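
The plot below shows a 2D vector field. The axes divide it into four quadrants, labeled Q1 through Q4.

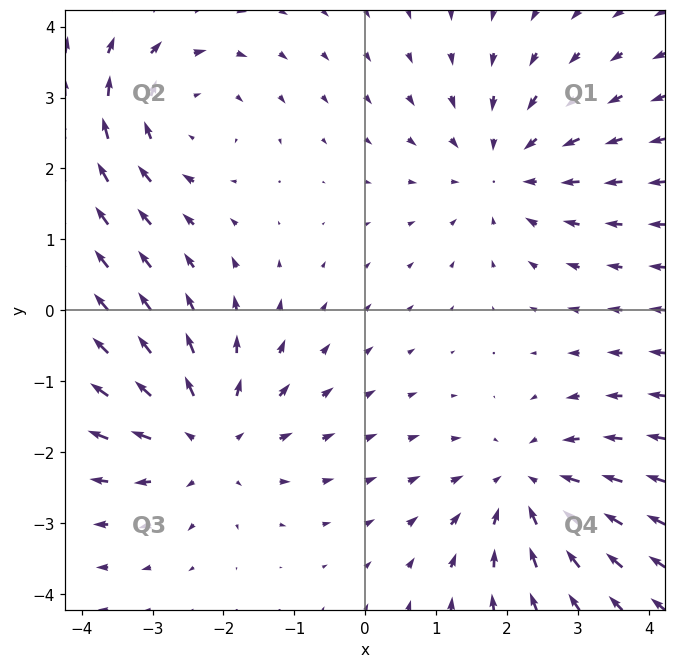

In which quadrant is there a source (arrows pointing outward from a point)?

Q3

The source sits at approximately (-2.2, -1.8), which lies in quadrant Q3. The divergence there is about +4, positive as expected for a source.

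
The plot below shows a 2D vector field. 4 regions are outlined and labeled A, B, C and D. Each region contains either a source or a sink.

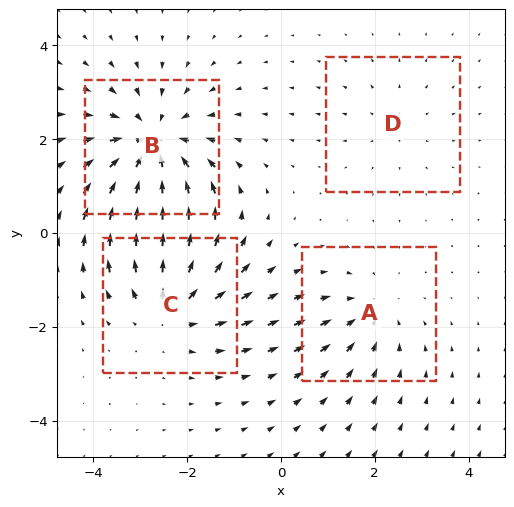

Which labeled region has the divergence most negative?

Divergence at each region's feature centre — A: about -3, B: about -6, C: about +4, D: about +2. Region B is most negative.

B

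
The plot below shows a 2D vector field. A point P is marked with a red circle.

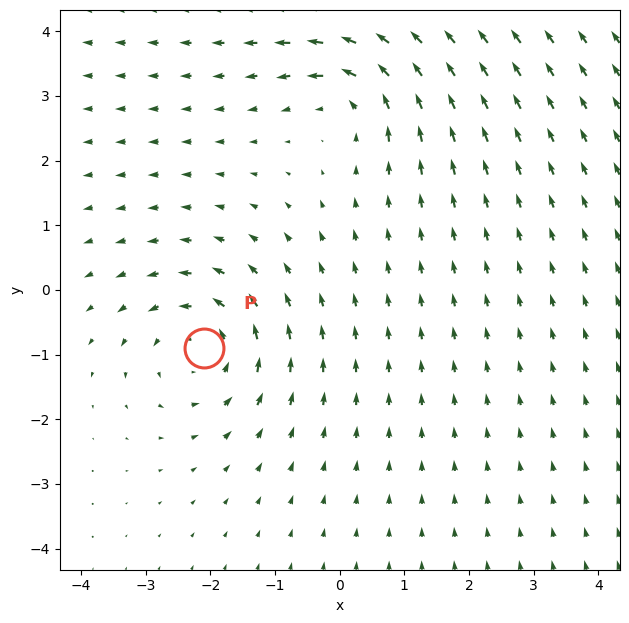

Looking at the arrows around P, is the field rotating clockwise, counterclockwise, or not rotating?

counterclockwise

Near P at (-2.1, -0.9) the arrows circulate counterclockwise. The curl (z-component) there is about +4; positive curl means counterclockwise rotation.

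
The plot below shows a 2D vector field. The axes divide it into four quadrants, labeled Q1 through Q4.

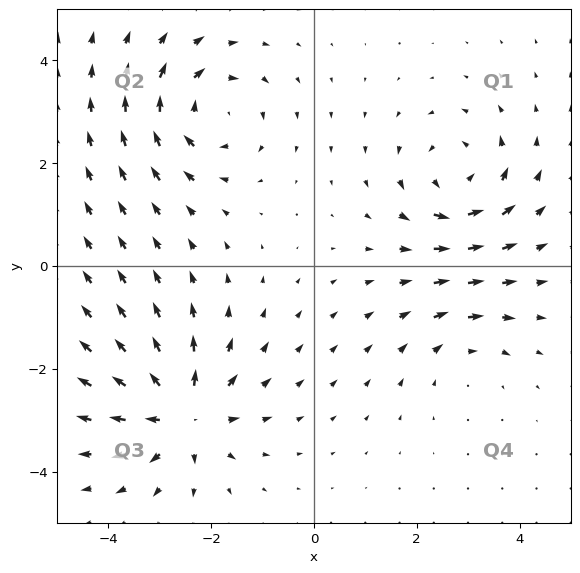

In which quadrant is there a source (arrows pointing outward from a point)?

Q3

The source sits at approximately (-2.6, -2.9), which lies in quadrant Q3. The divergence there is about +6, positive as expected for a source.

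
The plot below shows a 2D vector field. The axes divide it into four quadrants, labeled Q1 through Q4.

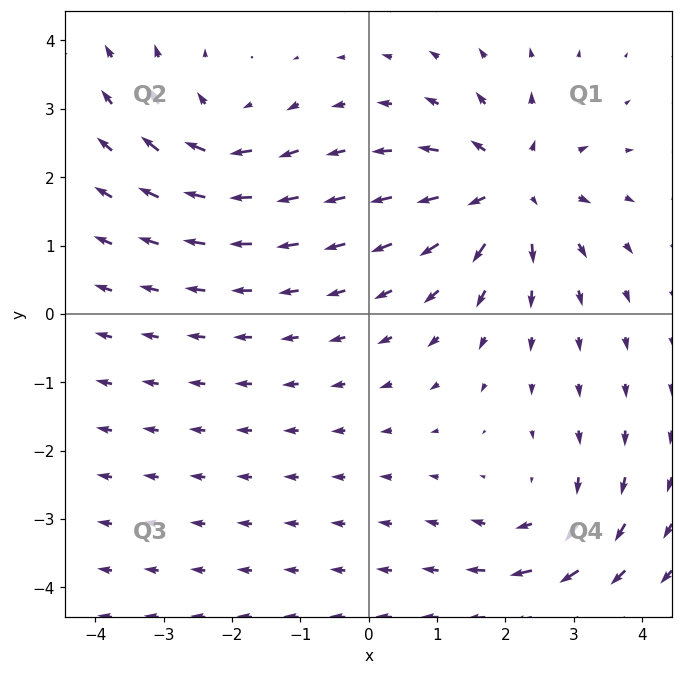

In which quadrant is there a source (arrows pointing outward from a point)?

The source sits at approximately (2.1, 1.8), which lies in quadrant Q1. The divergence there is about +5, positive as expected for a source.

Q1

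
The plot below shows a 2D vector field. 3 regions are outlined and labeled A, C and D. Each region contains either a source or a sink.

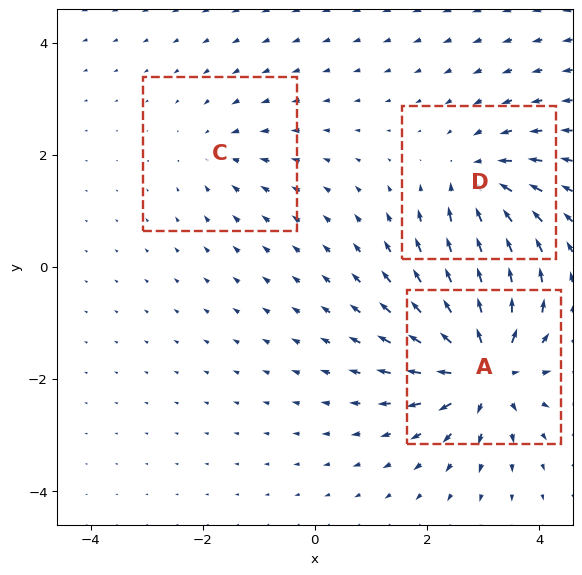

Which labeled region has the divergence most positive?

A

Divergence at each region's feature centre — A: about +6, C: about -2, D: about -4. Region A is most positive.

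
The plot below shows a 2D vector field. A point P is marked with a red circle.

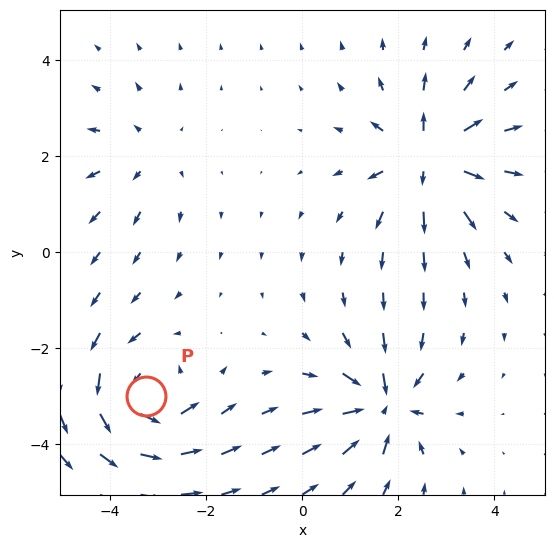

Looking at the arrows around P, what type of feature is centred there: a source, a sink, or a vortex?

At P (-3.2, -3.0) the arrows circulate counterclockwise. Divergence ≈0, curl about +5 — near-zero divergence with nonzero curl is a vortex.

vortex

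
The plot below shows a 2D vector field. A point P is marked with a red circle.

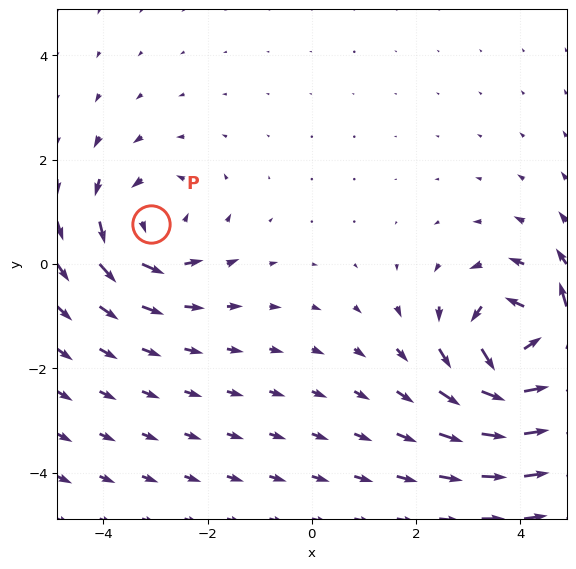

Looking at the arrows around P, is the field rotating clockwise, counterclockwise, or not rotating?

counterclockwise

Near P at (-3.1, 0.8) the arrows circulate counterclockwise. The curl (z-component) there is about +3; positive curl means counterclockwise rotation.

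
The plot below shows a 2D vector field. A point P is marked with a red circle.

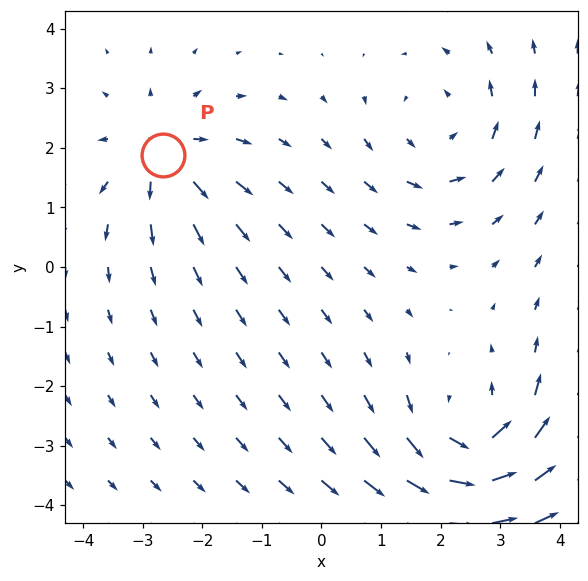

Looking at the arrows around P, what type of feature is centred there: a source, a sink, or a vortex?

At P (-2.7, 1.9) the arrows spread outward. Divergence about +4, curl ≈0 — positive divergence with near-zero curl is a source.

source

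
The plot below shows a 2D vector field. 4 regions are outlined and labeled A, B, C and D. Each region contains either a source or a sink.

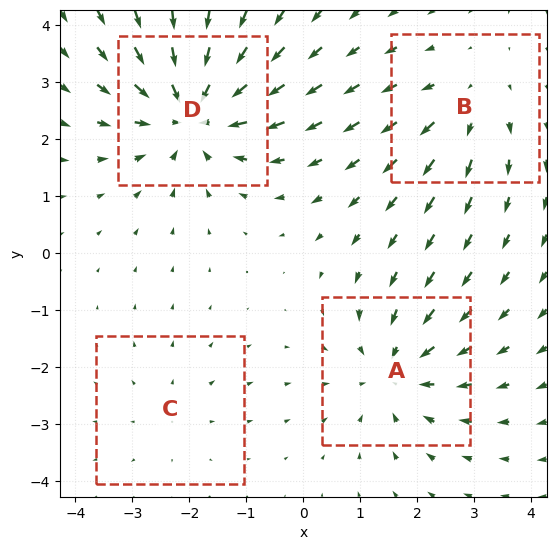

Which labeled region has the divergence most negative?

D

Divergence at each region's feature centre — A: about -4, B: about +3, C: about +2, D: about -6. Region D is most negative.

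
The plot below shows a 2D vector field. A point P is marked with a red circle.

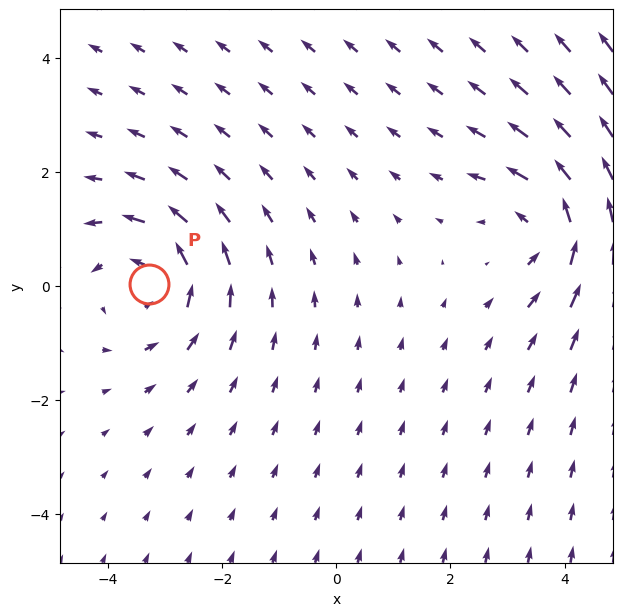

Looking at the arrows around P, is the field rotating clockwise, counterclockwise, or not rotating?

Near P at (-3.3, 0.0) the arrows circulate counterclockwise. The curl (z-component) there is about +3; positive curl means counterclockwise rotation.

counterclockwise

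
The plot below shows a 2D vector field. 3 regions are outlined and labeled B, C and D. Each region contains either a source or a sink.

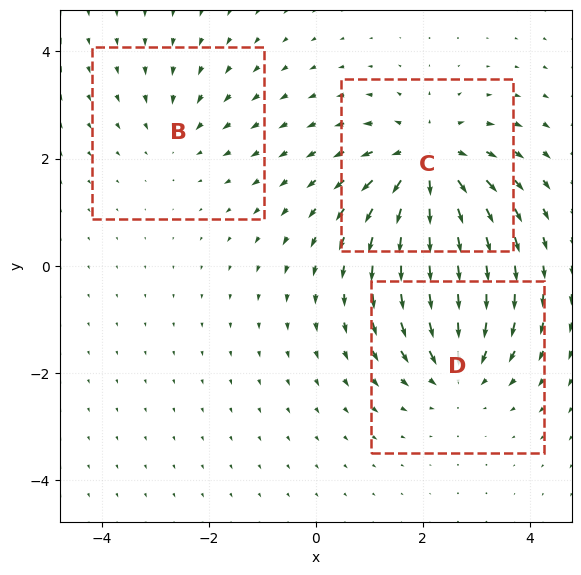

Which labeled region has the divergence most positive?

Divergence at each region's feature centre — B: about -2, C: about +5, D: about -3. Region C is most positive.

C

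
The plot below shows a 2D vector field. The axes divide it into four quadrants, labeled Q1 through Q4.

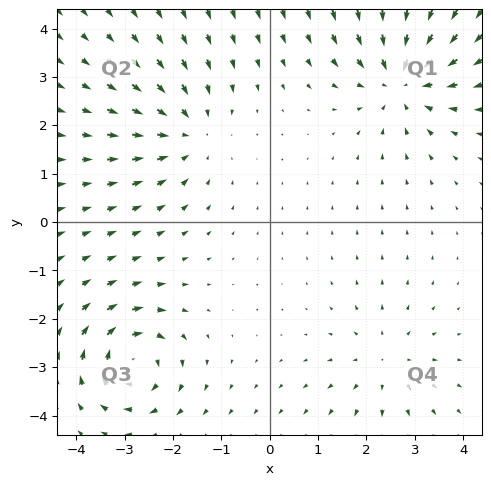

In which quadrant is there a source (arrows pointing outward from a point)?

The source sits at approximately (2.4, -2.9), which lies in quadrant Q4. The divergence there is about +3, positive as expected for a source.

Q4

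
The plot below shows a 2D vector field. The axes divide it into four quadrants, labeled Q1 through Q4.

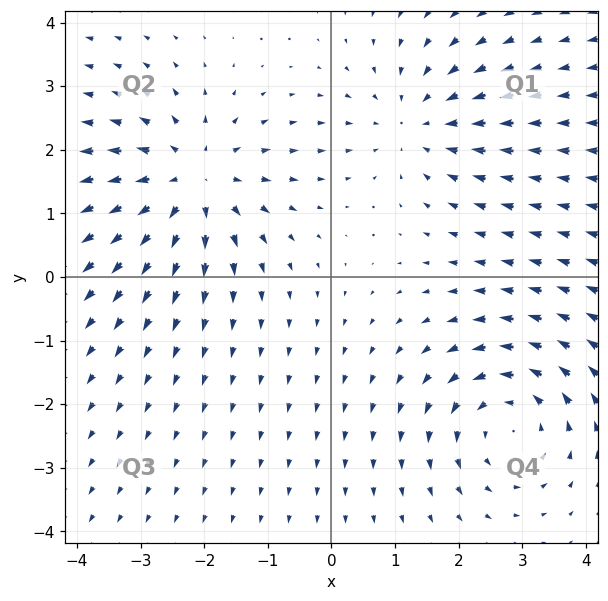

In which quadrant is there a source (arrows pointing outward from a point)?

Q2

The source sits at approximately (-2.2, 1.5), which lies in quadrant Q2. The divergence there is about +3, positive as expected for a source.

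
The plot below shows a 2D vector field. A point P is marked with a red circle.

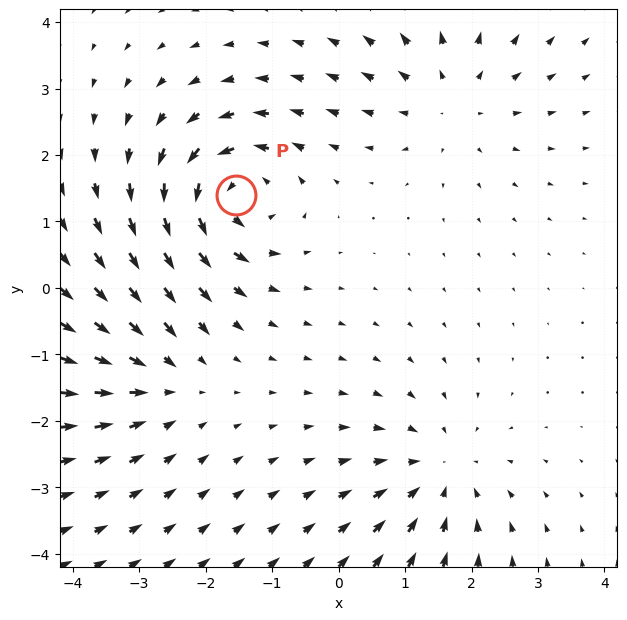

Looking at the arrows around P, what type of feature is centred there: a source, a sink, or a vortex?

vortex

At P (-1.5, 1.4) the arrows circulate counterclockwise. Divergence ≈0, curl about +6 — near-zero divergence with nonzero curl is a vortex.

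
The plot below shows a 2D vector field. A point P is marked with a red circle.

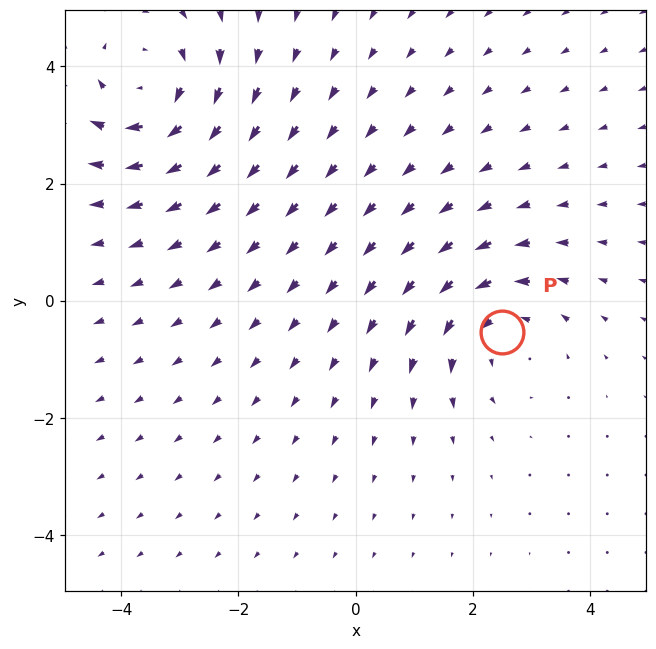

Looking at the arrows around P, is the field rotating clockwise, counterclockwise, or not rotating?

Near P at (2.5, -0.5) the arrows circulate counterclockwise. The curl (z-component) there is about +3; positive curl means counterclockwise rotation.

counterclockwise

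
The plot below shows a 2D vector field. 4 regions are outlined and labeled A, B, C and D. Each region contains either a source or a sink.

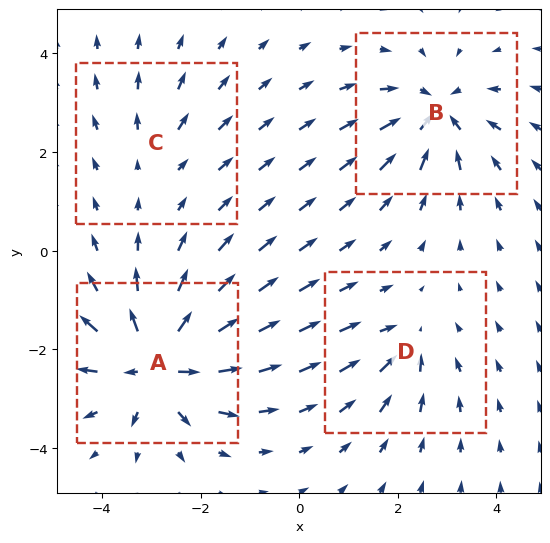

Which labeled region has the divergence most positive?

Divergence at each region's feature centre — A: about +8, B: about -6, C: about +2, D: about -3. Region A is most positive.

A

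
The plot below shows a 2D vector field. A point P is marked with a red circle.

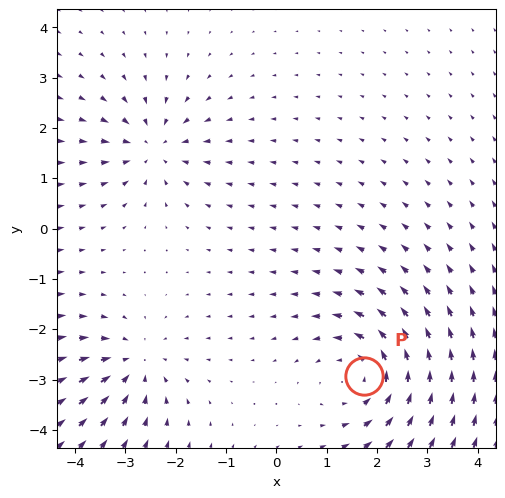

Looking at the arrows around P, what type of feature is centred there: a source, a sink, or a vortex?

vortex

At P (1.7, -2.9) the arrows circulate counterclockwise. Divergence ≈0, curl about +4 — near-zero divergence with nonzero curl is a vortex.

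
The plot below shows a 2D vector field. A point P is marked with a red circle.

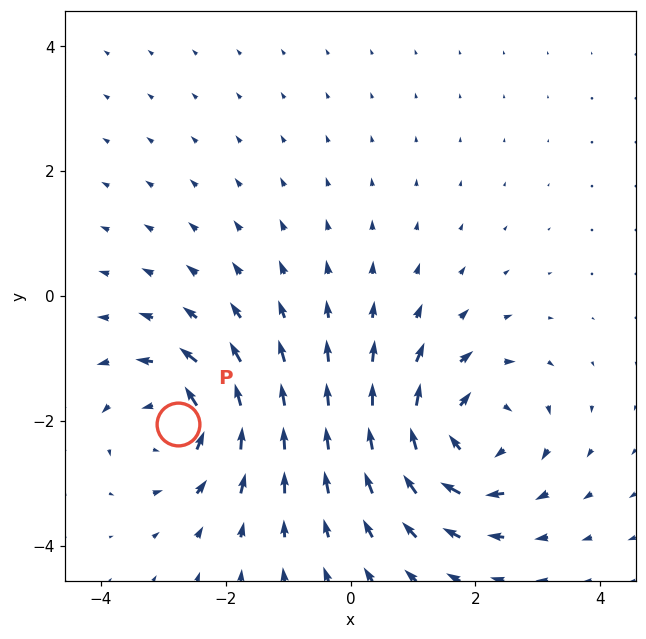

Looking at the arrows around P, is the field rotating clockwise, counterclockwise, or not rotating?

Near P at (-2.8, -2.0) the arrows circulate counterclockwise. The curl (z-component) there is about +5; positive curl means counterclockwise rotation.

counterclockwise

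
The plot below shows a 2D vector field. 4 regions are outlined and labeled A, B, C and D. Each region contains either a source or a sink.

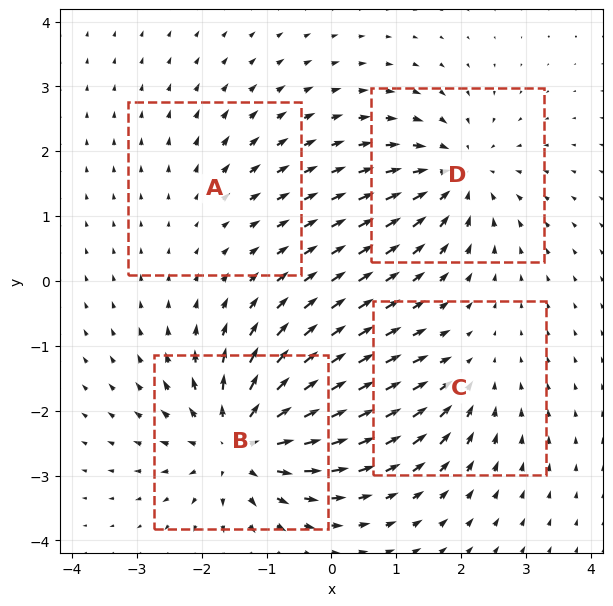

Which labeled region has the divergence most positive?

Divergence at each region's feature centre — A: about +2, B: about +7, C: about -3, D: about -5. Region B is most positive.

B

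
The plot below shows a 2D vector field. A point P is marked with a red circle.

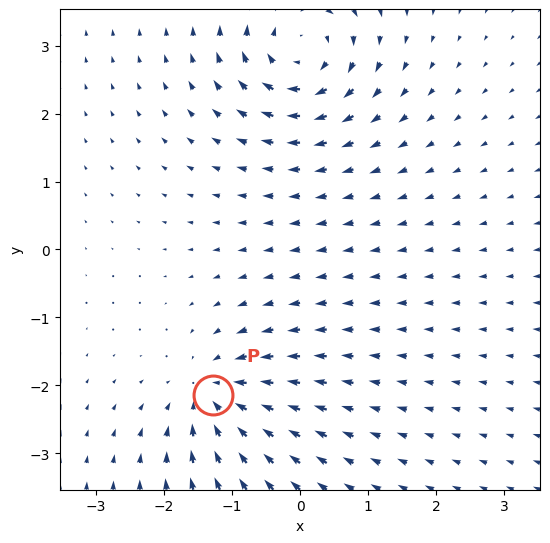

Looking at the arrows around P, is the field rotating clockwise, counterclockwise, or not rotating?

Near P at (-1.3, -2.1) the arrows show no circulation. The curl there is ≈0.

not rotating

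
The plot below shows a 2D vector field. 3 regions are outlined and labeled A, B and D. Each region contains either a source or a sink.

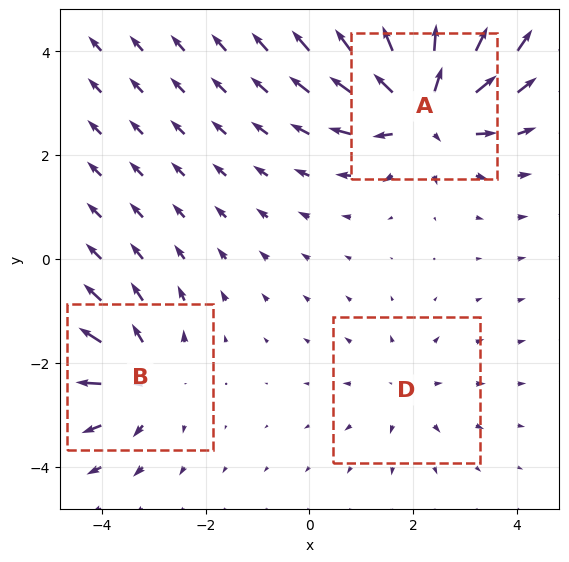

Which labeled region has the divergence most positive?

Divergence at each region's feature centre — A: about +6, B: about +3, D: about +2. Region A is most positive.

A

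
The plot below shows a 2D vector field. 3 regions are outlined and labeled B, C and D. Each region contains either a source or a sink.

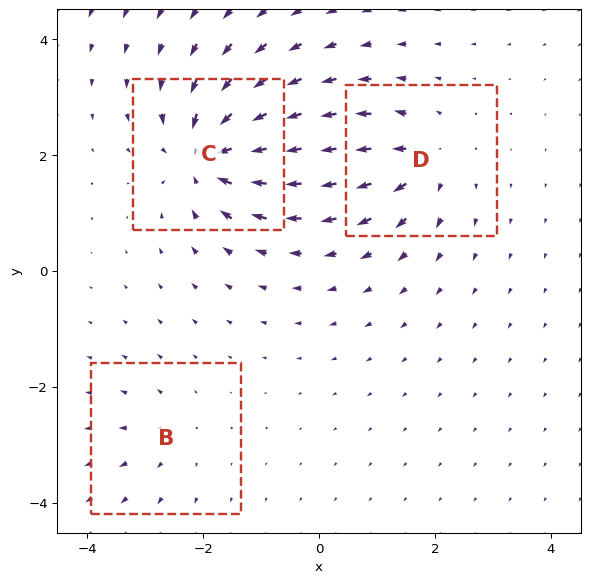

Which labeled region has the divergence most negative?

C

Divergence at each region's feature centre — B: about +2, C: about -6, D: about +4. Region C is most negative.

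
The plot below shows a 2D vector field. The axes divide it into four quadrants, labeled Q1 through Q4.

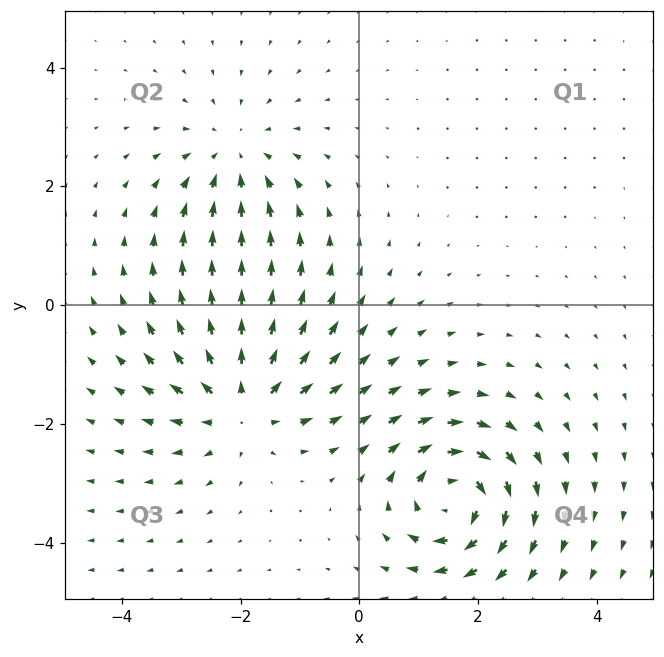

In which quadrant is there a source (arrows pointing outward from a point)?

Q3

The source sits at approximately (-2.0, -1.7), which lies in quadrant Q3. The divergence there is about +5, positive as expected for a source.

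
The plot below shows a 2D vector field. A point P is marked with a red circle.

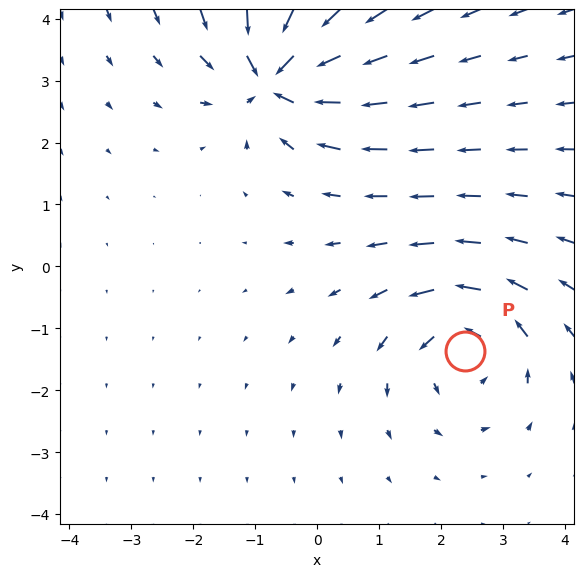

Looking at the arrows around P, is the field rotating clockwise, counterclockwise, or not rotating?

counterclockwise

Near P at (2.4, -1.4) the arrows circulate counterclockwise. The curl (z-component) there is about +3; positive curl means counterclockwise rotation.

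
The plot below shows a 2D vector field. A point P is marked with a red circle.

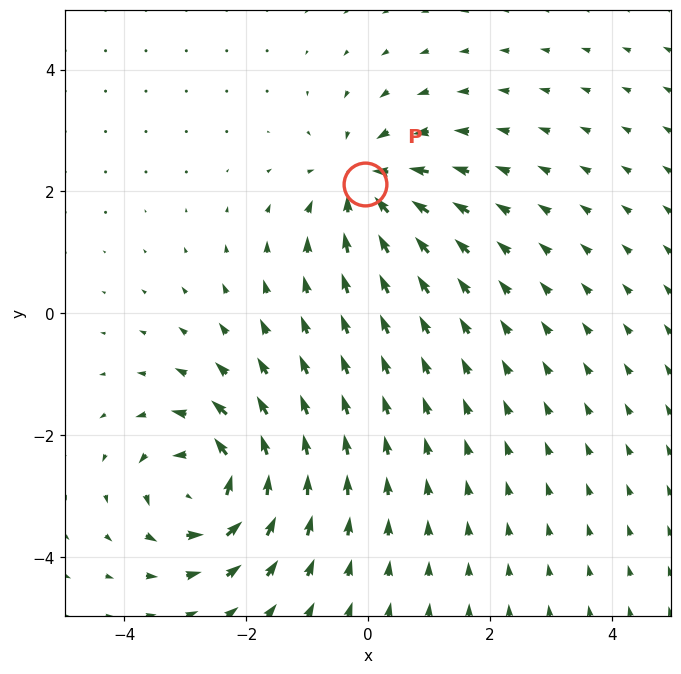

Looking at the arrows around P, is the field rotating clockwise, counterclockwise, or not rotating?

not rotating

Near P at (-0.1, 2.1) the arrows show no circulation. The curl there is ≈0.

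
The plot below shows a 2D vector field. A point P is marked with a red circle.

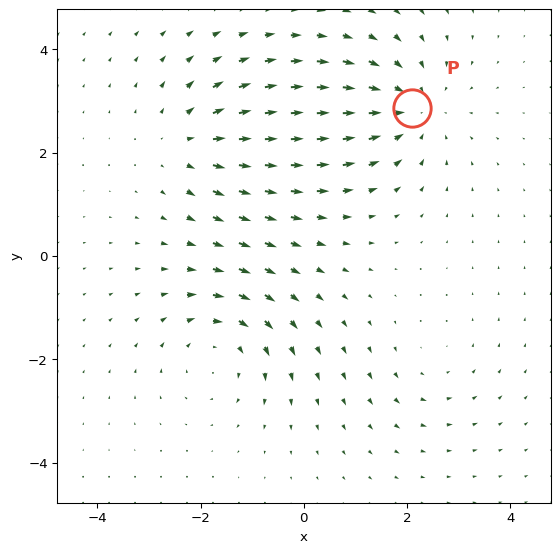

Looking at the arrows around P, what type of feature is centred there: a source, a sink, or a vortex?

sink

At P (2.1, 2.9) the arrows converge inward. Divergence about -4, curl ≈0 — negative divergence with near-zero curl is a sink.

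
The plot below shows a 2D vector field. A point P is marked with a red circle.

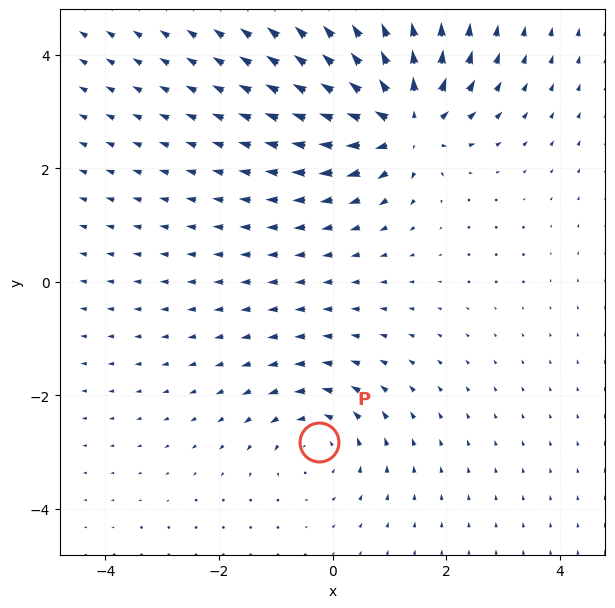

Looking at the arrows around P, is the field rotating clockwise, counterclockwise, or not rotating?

Near P at (-0.2, -2.8) the arrows circulate counterclockwise. The curl (z-component) there is about +3; positive curl means counterclockwise rotation.

counterclockwise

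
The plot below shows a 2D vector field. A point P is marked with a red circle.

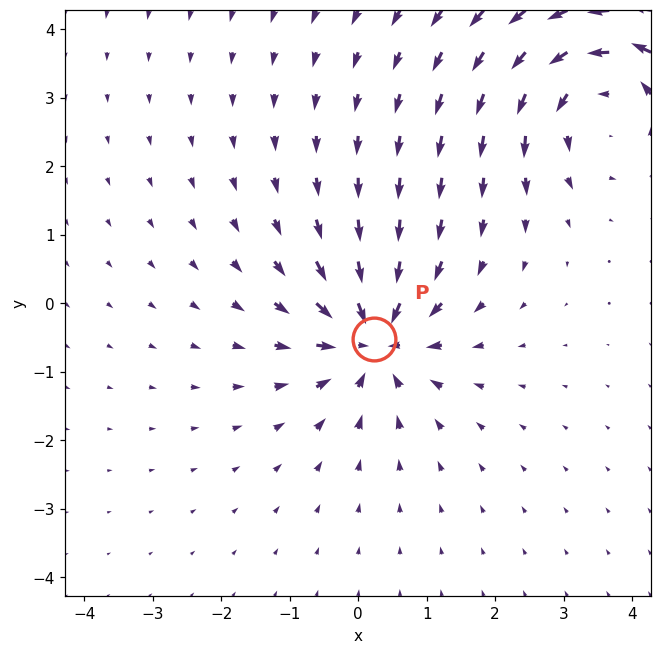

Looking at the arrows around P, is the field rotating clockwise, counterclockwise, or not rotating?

not rotating

Near P at (0.2, -0.5) the arrows show no circulation. The curl there is ≈0.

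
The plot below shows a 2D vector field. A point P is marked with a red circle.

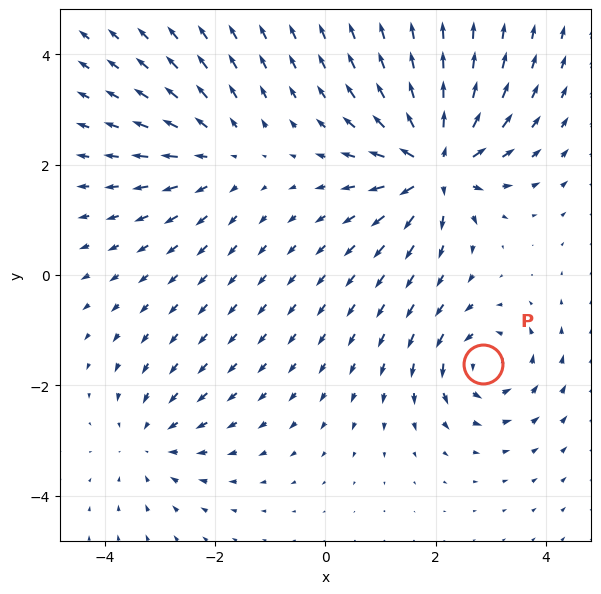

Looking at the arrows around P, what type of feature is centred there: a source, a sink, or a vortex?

vortex

At P (2.9, -1.6) the arrows circulate counterclockwise. Divergence ≈0, curl about +4 — near-zero divergence with nonzero curl is a vortex.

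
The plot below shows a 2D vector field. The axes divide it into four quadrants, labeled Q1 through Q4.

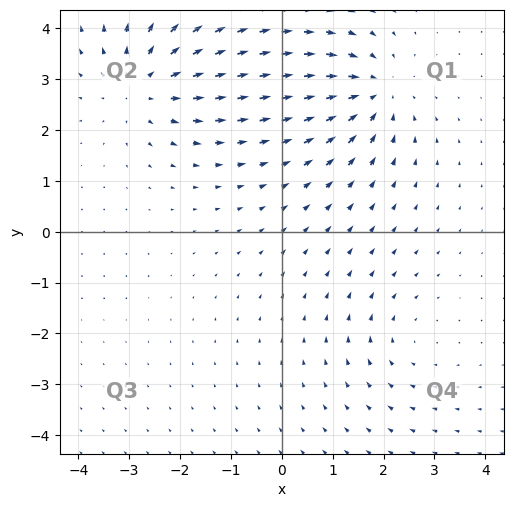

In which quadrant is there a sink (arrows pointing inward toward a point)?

The sink sits at approximately (1.8, 2.7), which lies in quadrant Q1. The divergence there is about -5, negative as expected for a sink.

Q1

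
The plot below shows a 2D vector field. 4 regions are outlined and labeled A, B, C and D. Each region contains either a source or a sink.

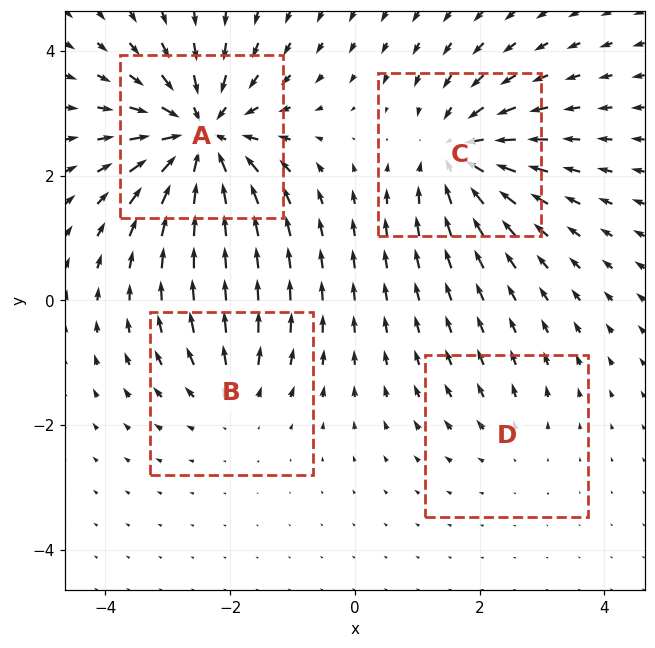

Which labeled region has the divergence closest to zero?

D

Divergence at each region's feature centre — A: about -8, B: about +4, C: about -6, D: about +2. Region D is closest to zero.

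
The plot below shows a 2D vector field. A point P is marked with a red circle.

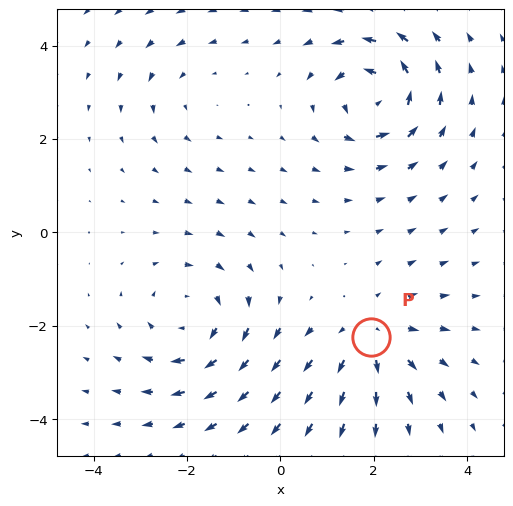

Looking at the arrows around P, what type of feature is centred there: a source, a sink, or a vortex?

source

At P (1.9, -2.2) the arrows spread outward. Divergence about +3, curl ≈0 — positive divergence with near-zero curl is a source.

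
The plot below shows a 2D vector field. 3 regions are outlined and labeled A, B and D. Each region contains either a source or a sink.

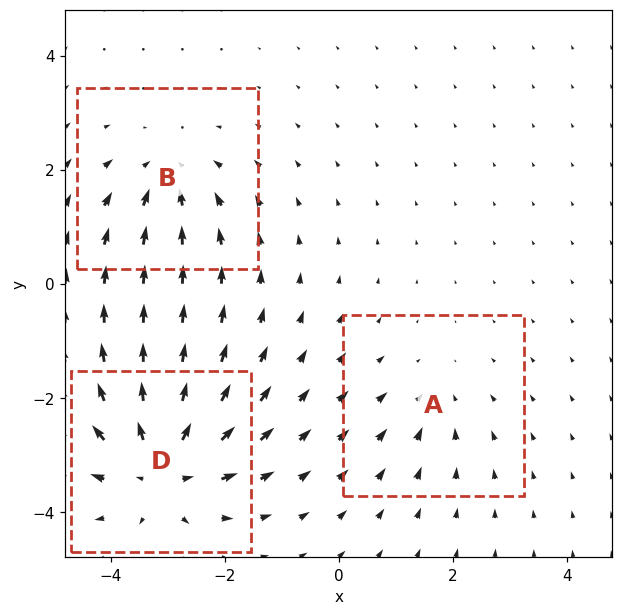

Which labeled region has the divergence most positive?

Divergence at each region's feature centre — A: about -2, B: about -3, D: about +5. Region D is most positive.

D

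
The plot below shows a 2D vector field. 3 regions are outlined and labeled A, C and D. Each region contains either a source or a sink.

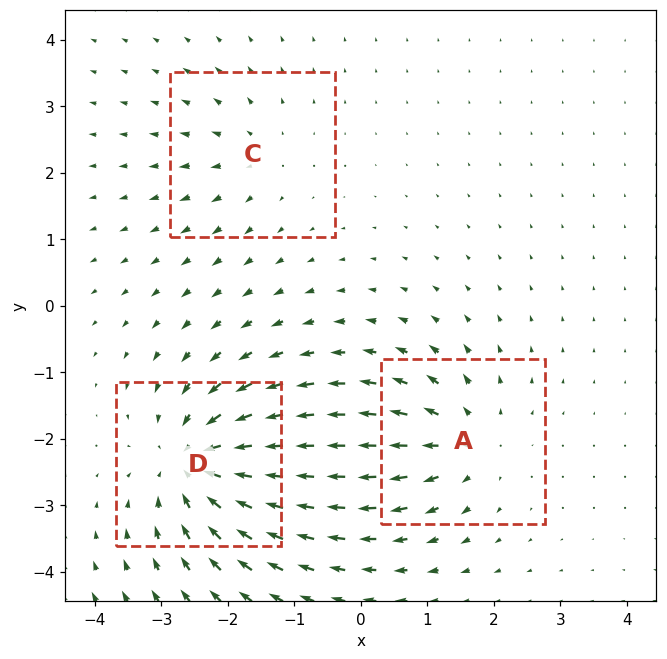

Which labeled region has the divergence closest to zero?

C

Divergence at each region's feature centre — A: about +4, C: about +2, D: about -5. Region C is closest to zero.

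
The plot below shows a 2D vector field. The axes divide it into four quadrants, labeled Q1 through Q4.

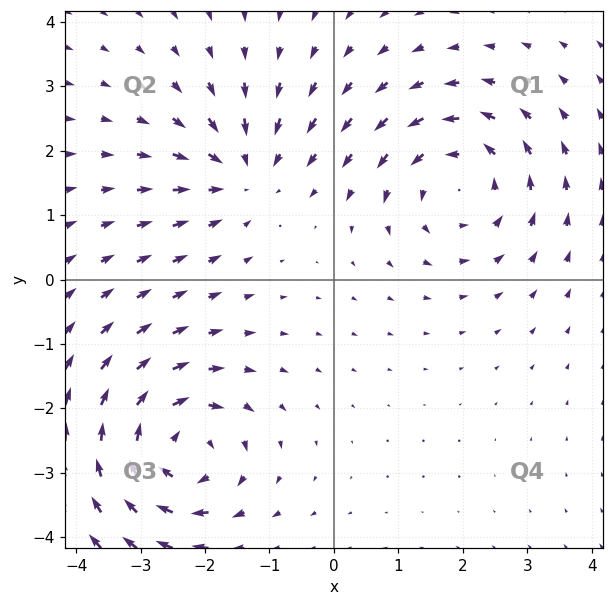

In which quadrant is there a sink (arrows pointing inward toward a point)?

The sink sits at approximately (-1.4, 1.7), which lies in quadrant Q2. The divergence there is about -3, negative as expected for a sink.

Q2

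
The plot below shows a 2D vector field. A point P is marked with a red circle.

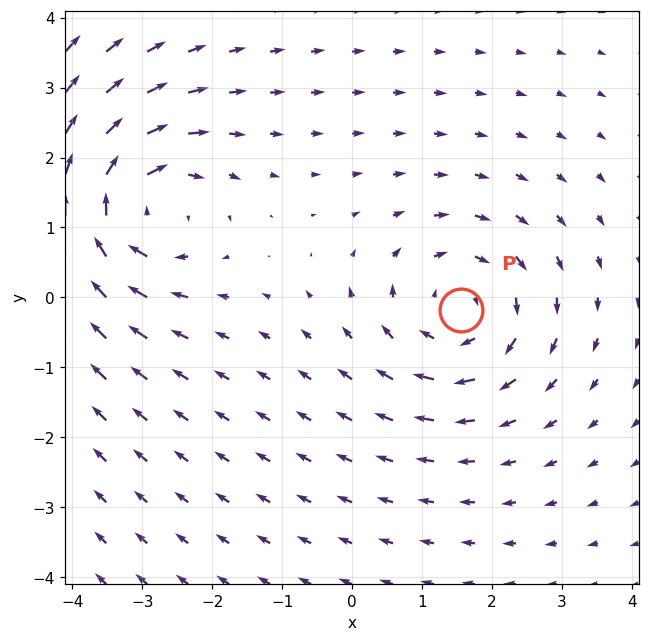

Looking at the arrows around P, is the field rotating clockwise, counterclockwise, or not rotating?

clockwise

Near P at (1.6, -0.2) the arrows circulate clockwise. The curl (z-component) there is about -4; negative curl means clockwise rotation.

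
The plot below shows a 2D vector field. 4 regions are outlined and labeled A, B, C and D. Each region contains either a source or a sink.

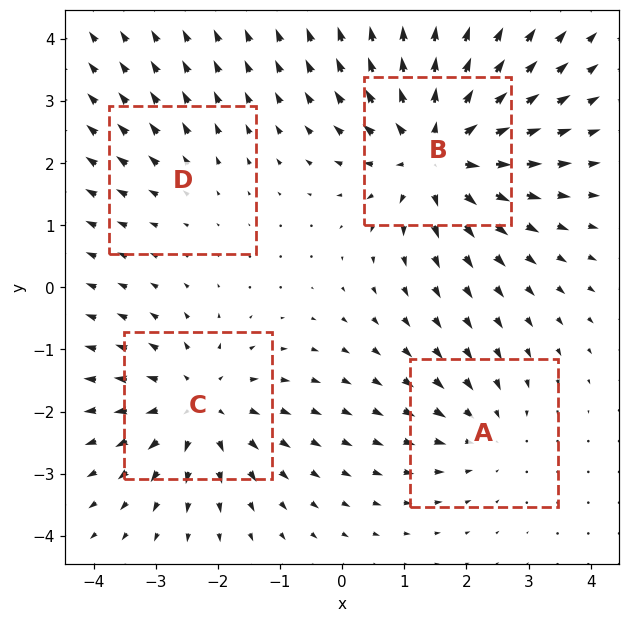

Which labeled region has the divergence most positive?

B

Divergence at each region's feature centre — A: about -3, B: about +7, C: about +5, D: about +2. Region B is most positive.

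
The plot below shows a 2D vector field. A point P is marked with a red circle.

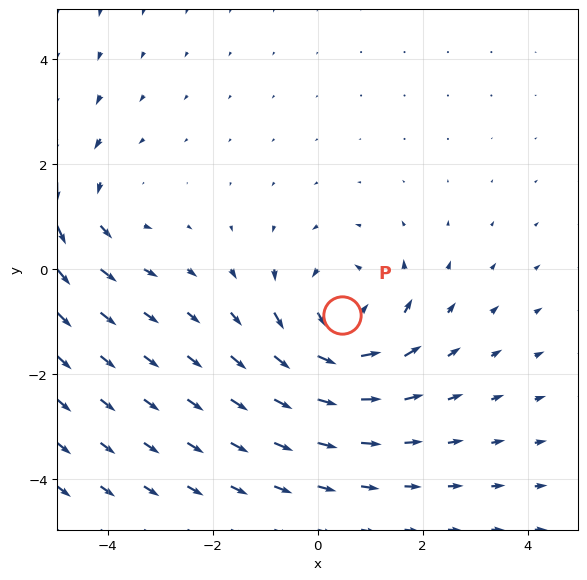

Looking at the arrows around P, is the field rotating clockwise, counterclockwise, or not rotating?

Near P at (0.5, -0.9) the arrows circulate counterclockwise. The curl (z-component) there is about +5; positive curl means counterclockwise rotation.

counterclockwise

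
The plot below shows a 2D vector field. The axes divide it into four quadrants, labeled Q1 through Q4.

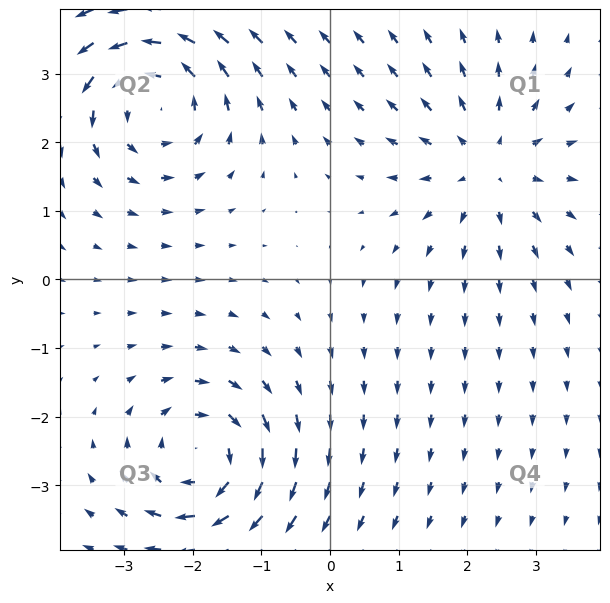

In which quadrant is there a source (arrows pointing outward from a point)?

The source sits at approximately (2.3, 1.7), which lies in quadrant Q1. The divergence there is about +3, positive as expected for a source.

Q1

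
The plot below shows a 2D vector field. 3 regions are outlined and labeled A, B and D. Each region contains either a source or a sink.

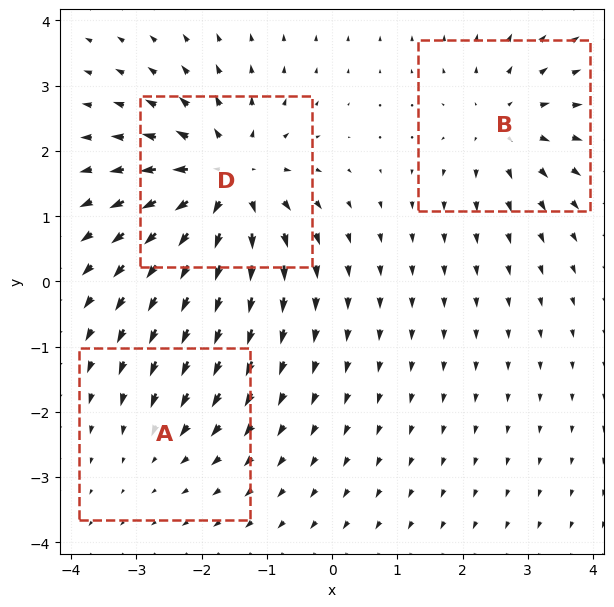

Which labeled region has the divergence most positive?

D

Divergence at each region's feature centre — A: about -2, B: about +3, D: about +5. Region D is most positive.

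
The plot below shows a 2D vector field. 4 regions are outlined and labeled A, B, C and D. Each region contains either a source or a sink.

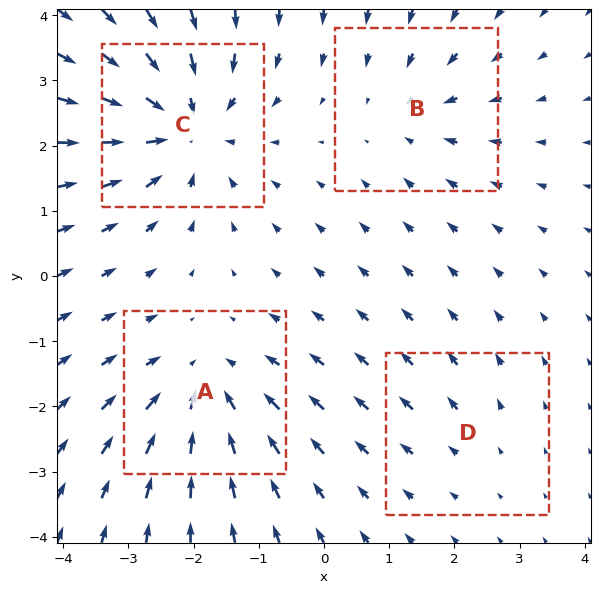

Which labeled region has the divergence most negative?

C

Divergence at each region's feature centre — A: about -5, B: about -3, C: about -7, D: about +2. Region C is most negative.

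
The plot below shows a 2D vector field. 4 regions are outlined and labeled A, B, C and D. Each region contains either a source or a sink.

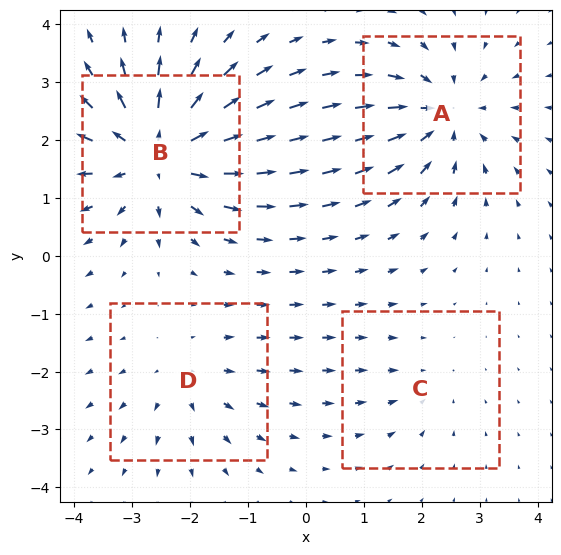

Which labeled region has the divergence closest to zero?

C

Divergence at each region's feature centre — A: about -5, B: about +7, C: about -2, D: about +3. Region C is closest to zero.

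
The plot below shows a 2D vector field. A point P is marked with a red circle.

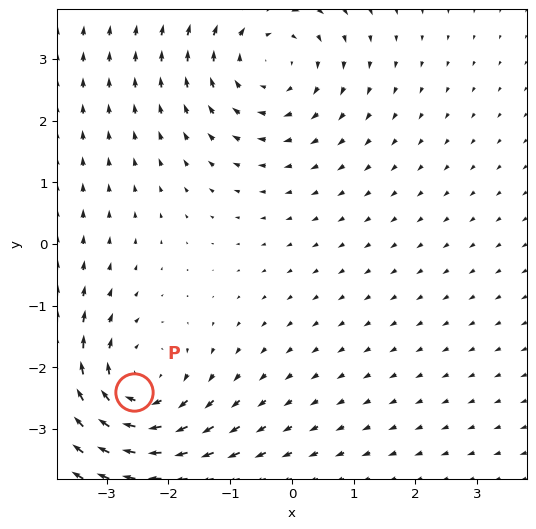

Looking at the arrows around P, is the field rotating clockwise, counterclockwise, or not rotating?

Near P at (-2.6, -2.4) the arrows circulate clockwise. The curl (z-component) there is about -3; negative curl means clockwise rotation.

clockwise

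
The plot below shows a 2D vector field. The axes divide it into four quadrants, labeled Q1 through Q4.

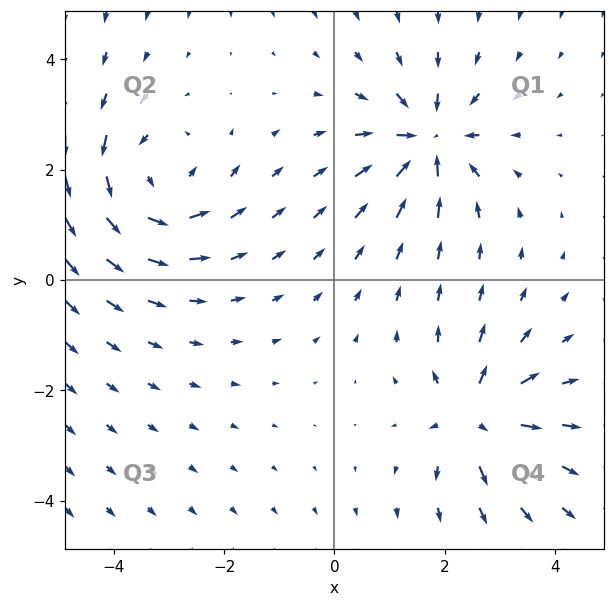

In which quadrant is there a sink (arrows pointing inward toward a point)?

Q1

The sink sits at approximately (1.7, 2.5), which lies in quadrant Q1. The divergence there is about -6, negative as expected for a sink.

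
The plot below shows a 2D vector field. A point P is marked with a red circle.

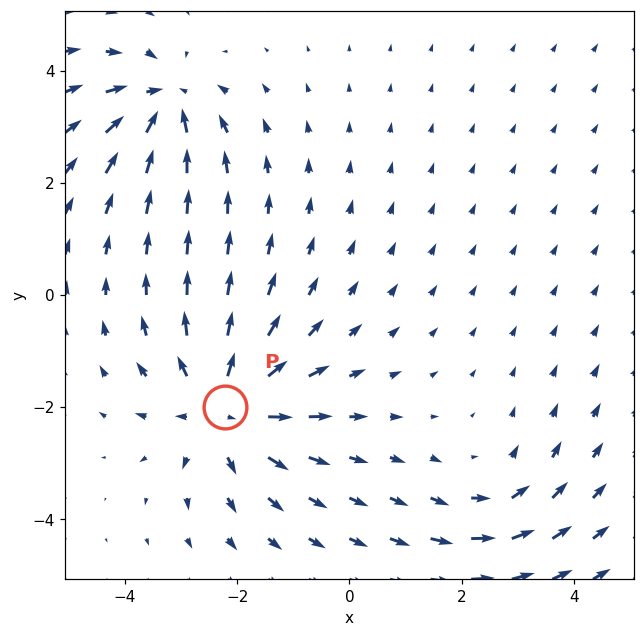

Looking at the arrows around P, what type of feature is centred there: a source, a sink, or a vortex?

At P (-2.2, -2.0) the arrows spread outward. Divergence about +5, curl ≈0 — positive divergence with near-zero curl is a source.

source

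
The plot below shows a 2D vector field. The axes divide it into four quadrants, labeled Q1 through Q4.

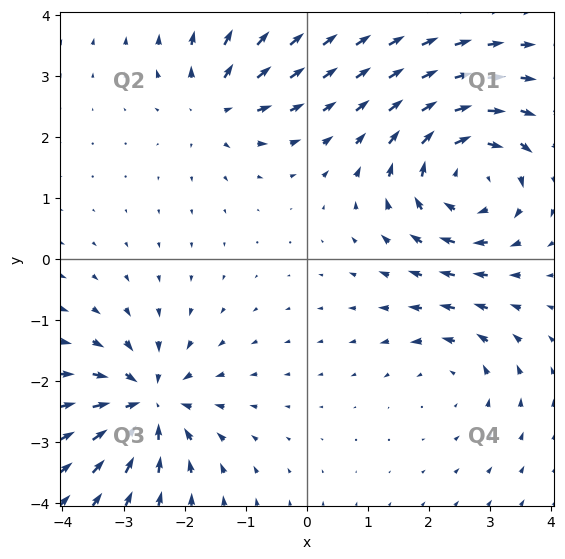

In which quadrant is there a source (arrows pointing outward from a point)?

Q2

The source sits at approximately (-1.5, 2.5), which lies in quadrant Q2. The divergence there is about +4, positive as expected for a source.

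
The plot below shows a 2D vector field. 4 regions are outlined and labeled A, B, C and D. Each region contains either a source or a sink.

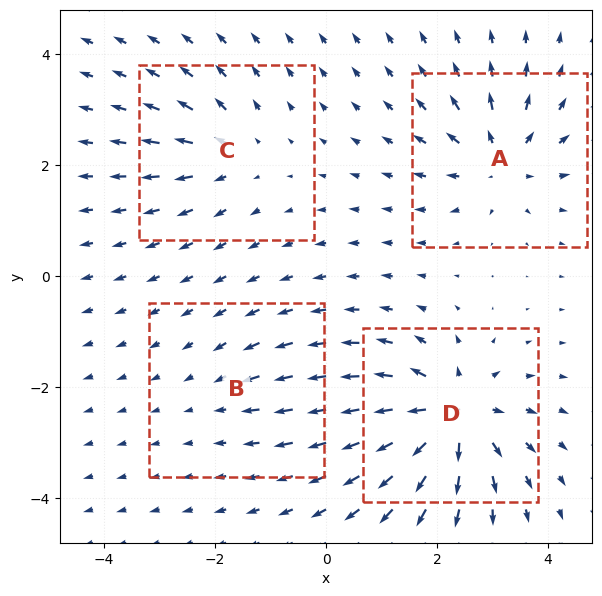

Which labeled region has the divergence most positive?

Divergence at each region's feature centre — A: about +6, B: about -2, C: about +4, D: about +8. Region D is most positive.

D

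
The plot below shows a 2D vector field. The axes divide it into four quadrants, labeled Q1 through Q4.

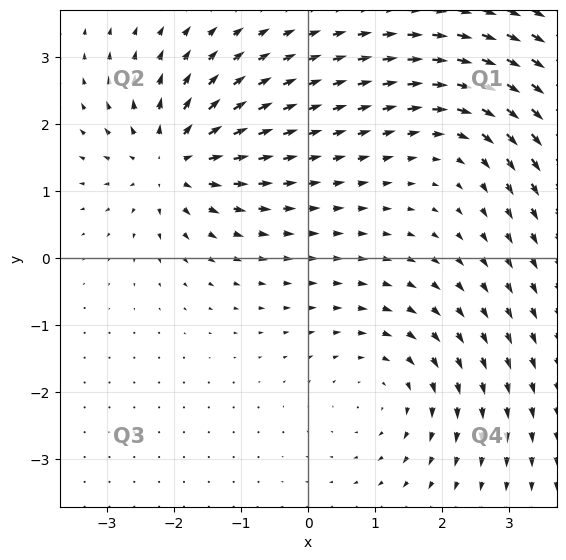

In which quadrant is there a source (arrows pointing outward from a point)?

Q2

The source sits at approximately (-2.0, 1.4), which lies in quadrant Q2. The divergence there is about +6, positive as expected for a source.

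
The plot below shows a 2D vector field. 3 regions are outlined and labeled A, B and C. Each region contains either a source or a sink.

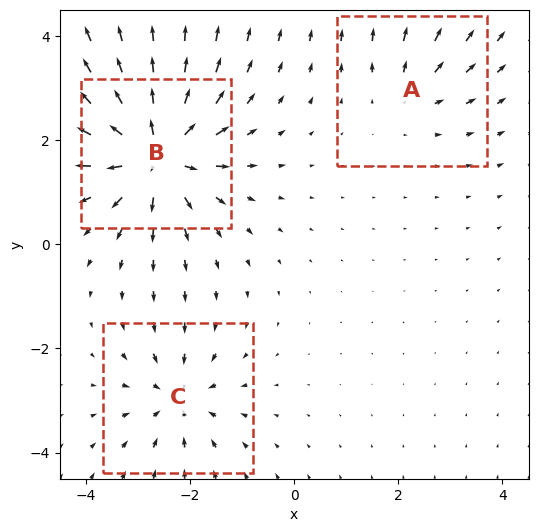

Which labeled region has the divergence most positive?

Divergence at each region's feature centre — A: about +2, B: about +6, C: about -4. Region B is most positive.

B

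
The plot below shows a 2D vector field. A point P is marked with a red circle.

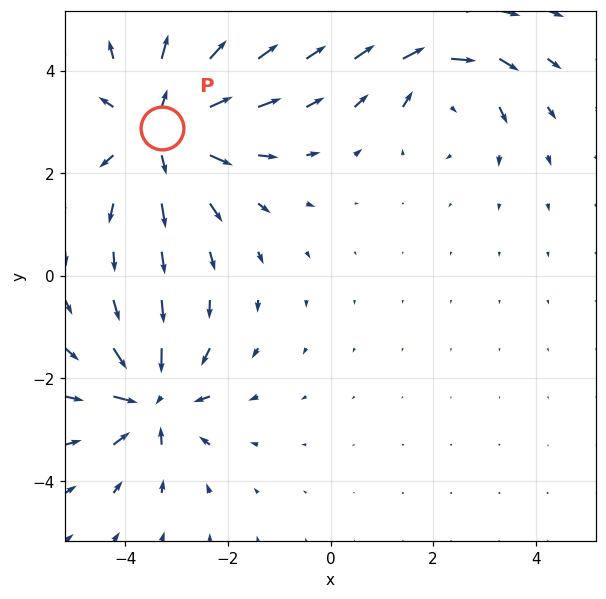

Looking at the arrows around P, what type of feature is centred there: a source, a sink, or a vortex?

source

At P (-3.3, 2.9) the arrows spread outward. Divergence about +4, curl ≈0 — positive divergence with near-zero curl is a source.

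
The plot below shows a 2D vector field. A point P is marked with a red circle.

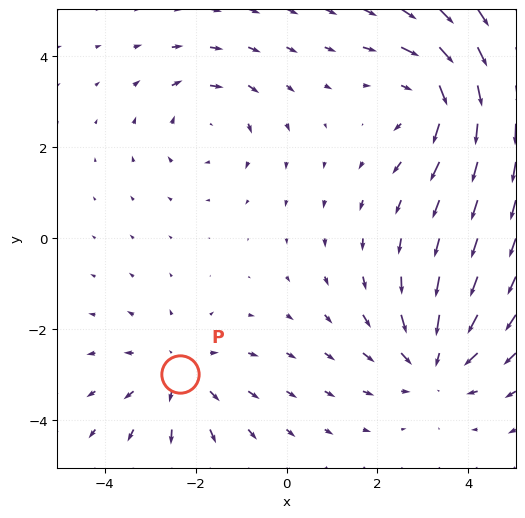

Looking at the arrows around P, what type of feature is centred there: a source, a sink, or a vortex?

At P (-2.3, -3.0) the arrows spread outward. Divergence about +3, curl ≈0 — positive divergence with near-zero curl is a source.

source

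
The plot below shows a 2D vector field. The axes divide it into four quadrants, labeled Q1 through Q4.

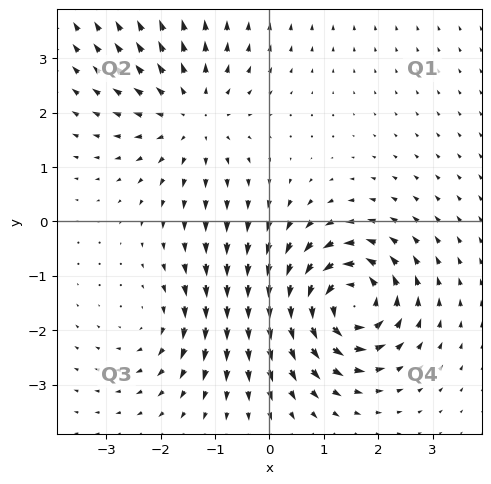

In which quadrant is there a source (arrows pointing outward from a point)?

The source sits at approximately (-1.4, 1.9), which lies in quadrant Q2. The divergence there is about +3, positive as expected for a source.

Q2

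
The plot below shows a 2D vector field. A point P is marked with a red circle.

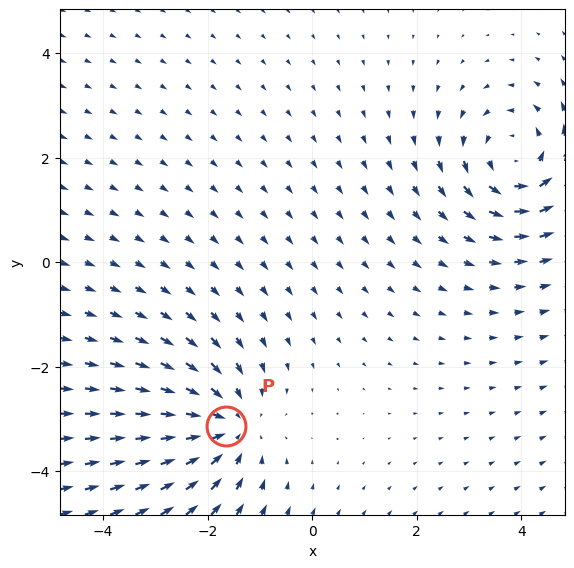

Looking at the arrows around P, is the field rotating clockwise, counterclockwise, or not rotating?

not rotating

Near P at (-1.7, -3.1) the arrows show no circulation. The curl there is ≈0.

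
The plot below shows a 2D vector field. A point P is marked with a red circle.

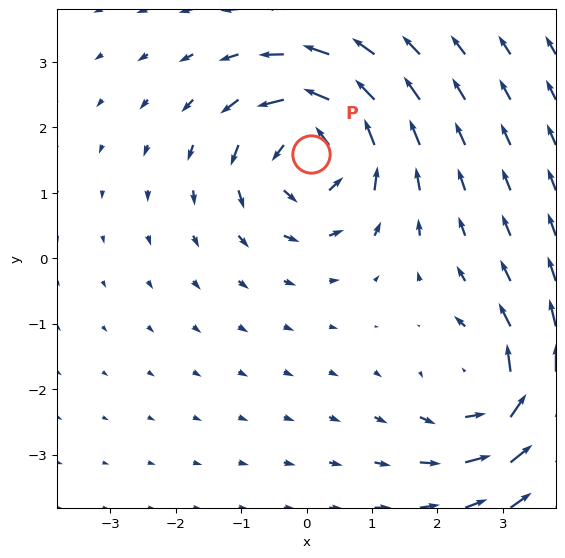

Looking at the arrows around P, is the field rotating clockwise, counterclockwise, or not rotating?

counterclockwise

Near P at (0.1, 1.6) the arrows circulate counterclockwise. The curl (z-component) there is about +7; positive curl means counterclockwise rotation.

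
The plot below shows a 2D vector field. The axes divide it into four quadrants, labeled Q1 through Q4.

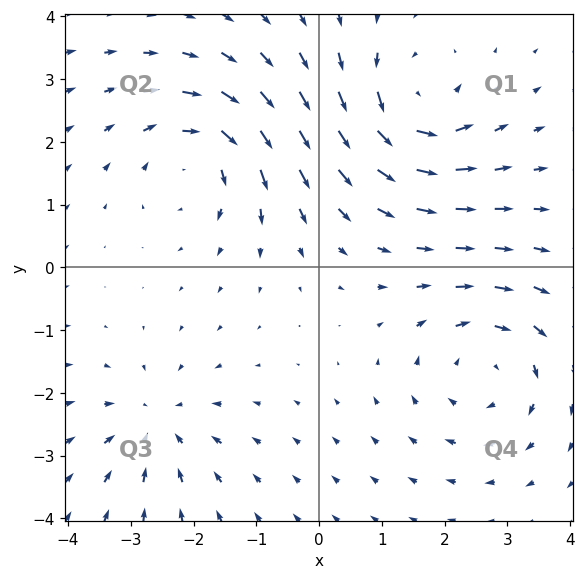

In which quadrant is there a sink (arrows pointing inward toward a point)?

Q3

The sink sits at approximately (-2.6, -2.5), which lies in quadrant Q3. The divergence there is about -4, negative as expected for a sink.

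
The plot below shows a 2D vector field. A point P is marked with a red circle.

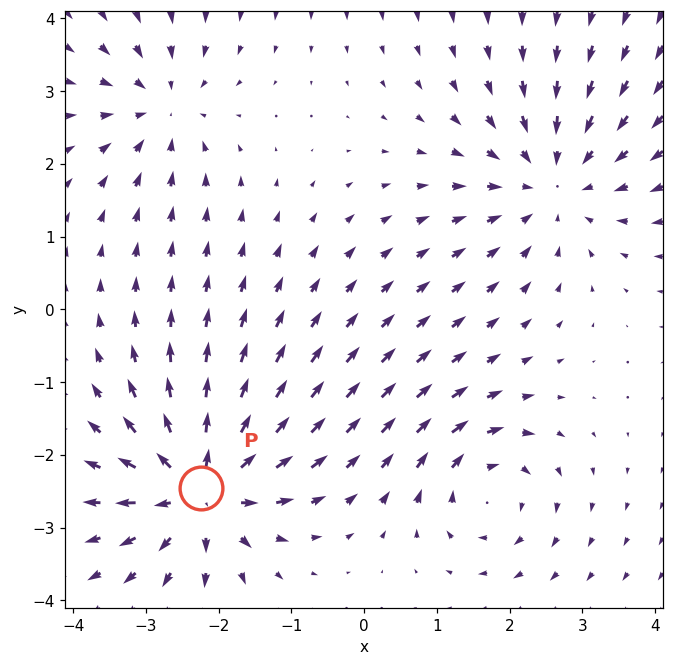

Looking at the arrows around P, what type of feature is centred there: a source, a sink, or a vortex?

At P (-2.2, -2.5) the arrows spread outward. Divergence about +7, curl ≈0 — positive divergence with near-zero curl is a source.

source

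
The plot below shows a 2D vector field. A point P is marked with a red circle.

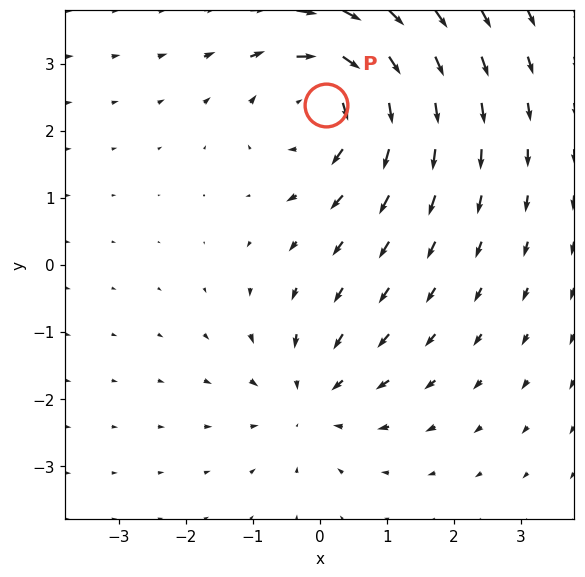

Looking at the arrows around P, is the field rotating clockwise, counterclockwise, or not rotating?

Near P at (0.1, 2.4) the arrows circulate clockwise. The curl (z-component) there is about -4; negative curl means clockwise rotation.

clockwise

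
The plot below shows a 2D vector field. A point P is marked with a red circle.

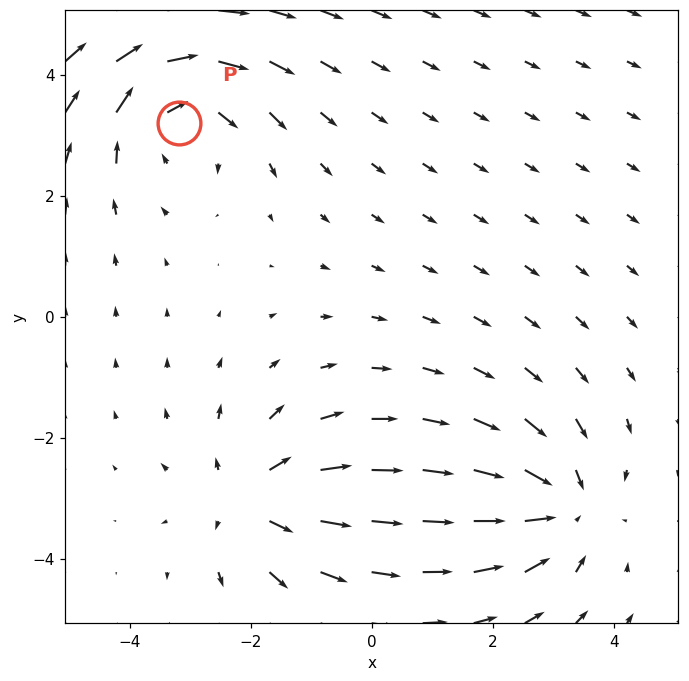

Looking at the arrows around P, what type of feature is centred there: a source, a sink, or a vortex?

vortex

At P (-3.2, 3.2) the arrows circulate clockwise. Divergence ≈0, curl about -3 — near-zero divergence with nonzero curl is a vortex.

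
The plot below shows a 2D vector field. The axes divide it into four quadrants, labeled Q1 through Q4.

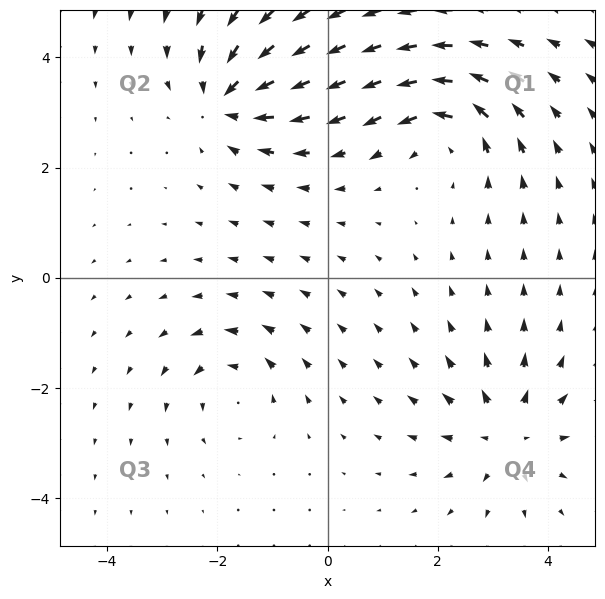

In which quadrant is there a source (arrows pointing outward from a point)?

Q4

The source sits at approximately (3.2, -2.8), which lies in quadrant Q4. The divergence there is about +5, positive as expected for a source.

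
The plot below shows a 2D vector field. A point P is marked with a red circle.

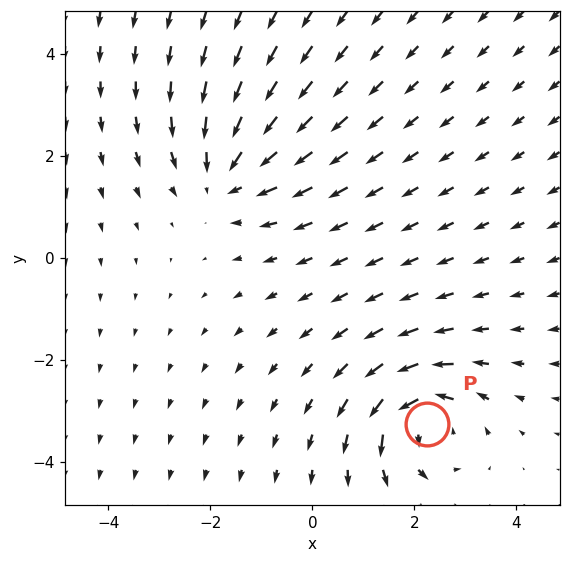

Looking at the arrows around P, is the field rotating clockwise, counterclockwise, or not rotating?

counterclockwise

Near P at (2.3, -3.3) the arrows circulate counterclockwise. The curl (z-component) there is about +4; positive curl means counterclockwise rotation.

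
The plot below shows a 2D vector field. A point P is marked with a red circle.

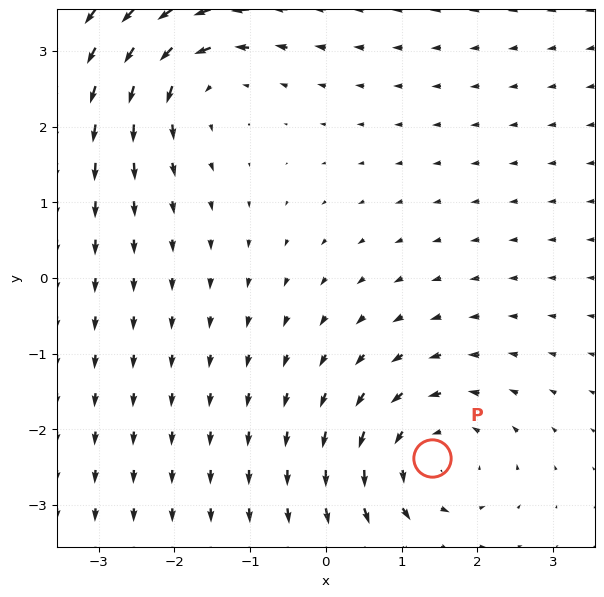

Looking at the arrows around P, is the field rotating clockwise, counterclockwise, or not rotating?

Near P at (1.4, -2.4) the arrows circulate counterclockwise. The curl (z-component) there is about +3; positive curl means counterclockwise rotation.

counterclockwise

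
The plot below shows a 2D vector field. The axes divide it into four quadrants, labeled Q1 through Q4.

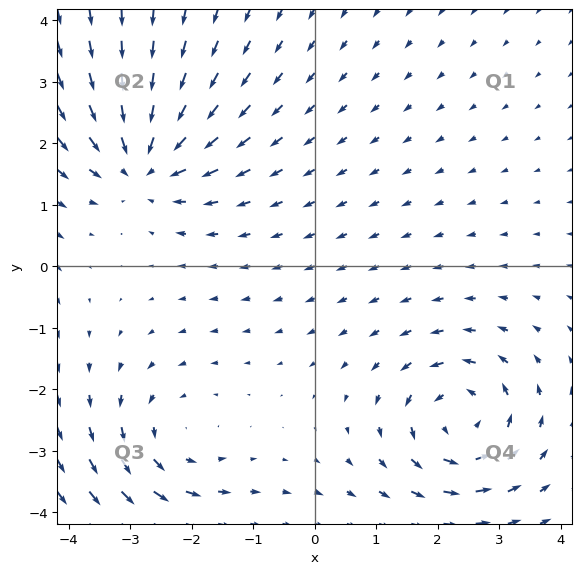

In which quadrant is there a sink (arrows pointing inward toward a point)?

The sink sits at approximately (-2.8, 1.7), which lies in quadrant Q2. The divergence there is about -4, negative as expected for a sink.

Q2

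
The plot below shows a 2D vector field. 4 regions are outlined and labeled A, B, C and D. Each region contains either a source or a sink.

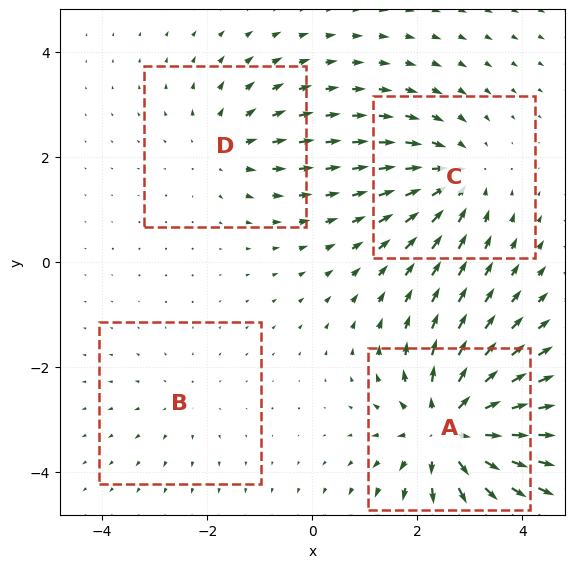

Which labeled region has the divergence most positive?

A

Divergence at each region's feature centre — A: about +7, B: about +2, C: about -4, D: about +3. Region A is most positive.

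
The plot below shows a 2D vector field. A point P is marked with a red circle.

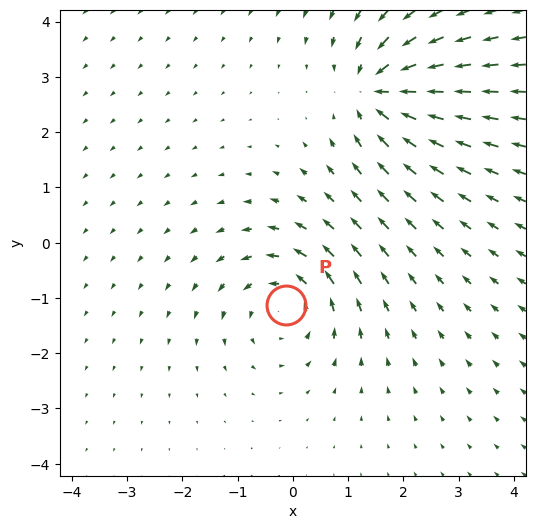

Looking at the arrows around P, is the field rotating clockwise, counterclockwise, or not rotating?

Near P at (-0.1, -1.1) the arrows circulate counterclockwise. The curl (z-component) there is about +3; positive curl means counterclockwise rotation.

counterclockwise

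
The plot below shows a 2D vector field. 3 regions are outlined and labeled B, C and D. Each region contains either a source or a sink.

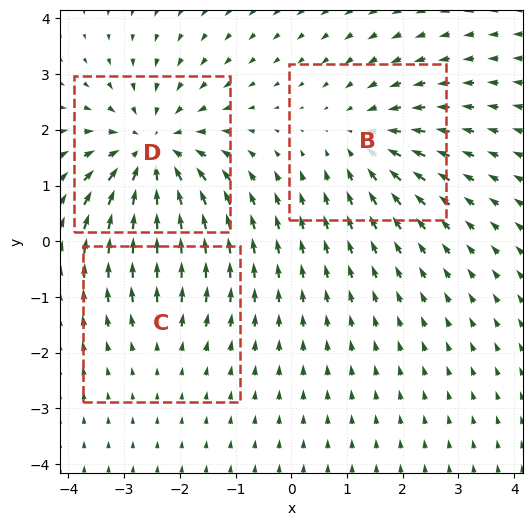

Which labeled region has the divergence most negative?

D

Divergence at each region's feature centre — B: about -3, C: about +1, D: about -5. Region D is most negative.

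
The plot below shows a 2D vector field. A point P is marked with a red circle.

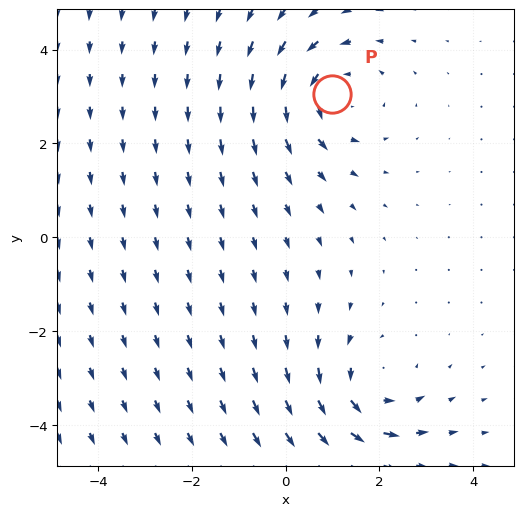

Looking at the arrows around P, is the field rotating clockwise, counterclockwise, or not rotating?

counterclockwise

Near P at (1.0, 3.1) the arrows circulate counterclockwise. The curl (z-component) there is about +4; positive curl means counterclockwise rotation.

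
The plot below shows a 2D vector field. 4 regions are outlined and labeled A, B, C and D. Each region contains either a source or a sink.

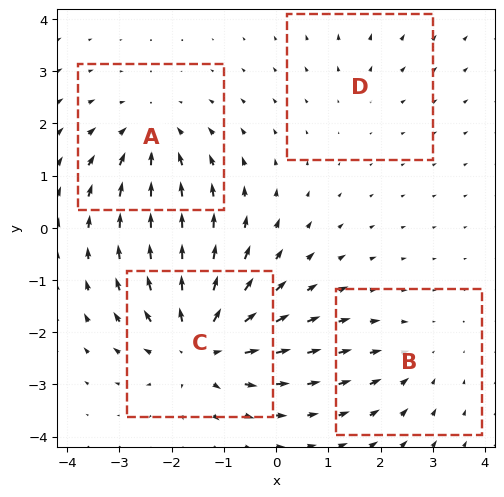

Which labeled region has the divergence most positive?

C

Divergence at each region's feature centre — A: about -4, B: about -3, C: about +6, D: about +2. Region C is most positive.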